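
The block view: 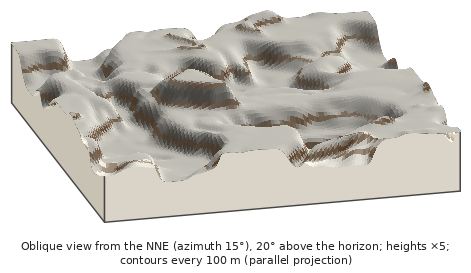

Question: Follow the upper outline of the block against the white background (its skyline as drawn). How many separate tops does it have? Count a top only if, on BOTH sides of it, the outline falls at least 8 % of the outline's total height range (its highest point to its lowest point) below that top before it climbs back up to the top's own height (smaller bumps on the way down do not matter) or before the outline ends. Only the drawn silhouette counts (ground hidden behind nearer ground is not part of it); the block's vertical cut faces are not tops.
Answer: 2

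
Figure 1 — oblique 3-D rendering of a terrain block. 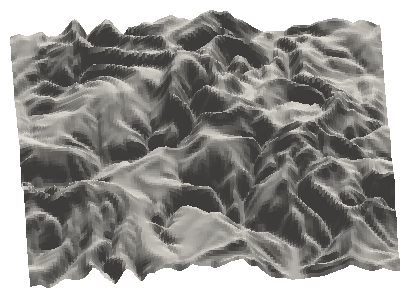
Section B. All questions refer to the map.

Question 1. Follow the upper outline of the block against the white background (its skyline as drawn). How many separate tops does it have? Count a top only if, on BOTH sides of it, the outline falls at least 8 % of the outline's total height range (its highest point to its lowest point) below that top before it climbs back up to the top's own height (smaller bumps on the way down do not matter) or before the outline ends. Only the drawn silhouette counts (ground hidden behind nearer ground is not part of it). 1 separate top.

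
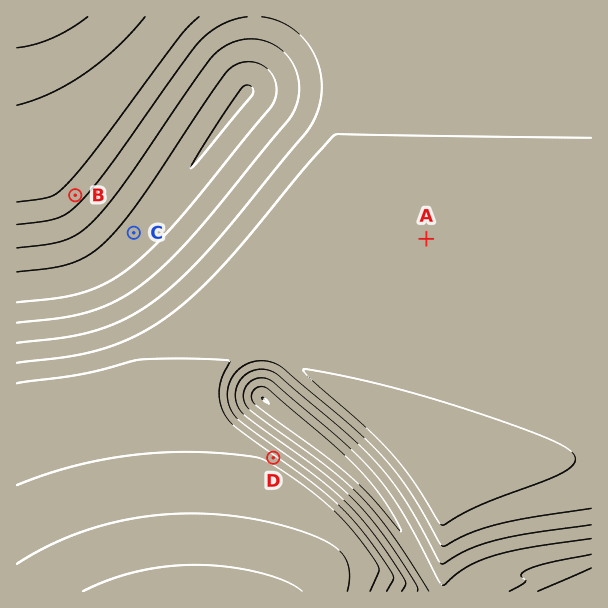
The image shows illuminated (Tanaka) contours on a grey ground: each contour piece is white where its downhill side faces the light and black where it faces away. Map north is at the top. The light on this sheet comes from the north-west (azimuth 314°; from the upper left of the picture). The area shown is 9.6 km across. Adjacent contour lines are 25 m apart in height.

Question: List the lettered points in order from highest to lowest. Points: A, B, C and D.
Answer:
D A B C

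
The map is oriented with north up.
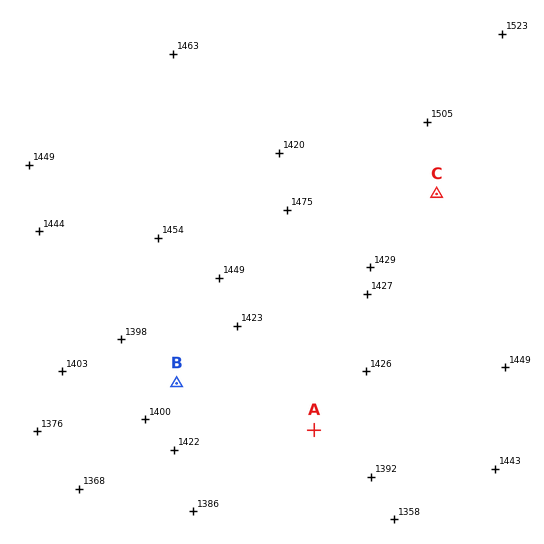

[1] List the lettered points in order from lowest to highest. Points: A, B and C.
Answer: B A C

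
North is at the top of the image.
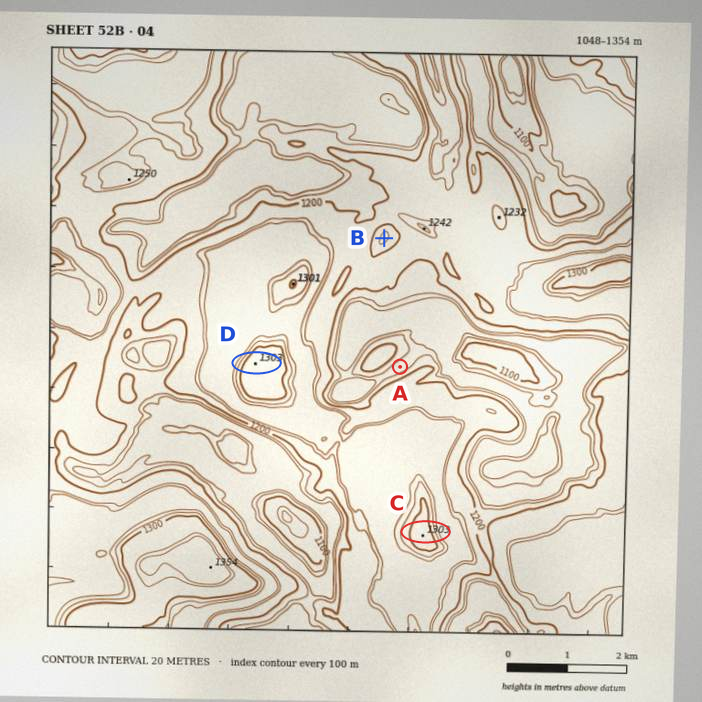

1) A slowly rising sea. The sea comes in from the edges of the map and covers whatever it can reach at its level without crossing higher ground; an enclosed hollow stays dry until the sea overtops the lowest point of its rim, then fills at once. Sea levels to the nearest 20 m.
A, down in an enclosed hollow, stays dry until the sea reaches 1180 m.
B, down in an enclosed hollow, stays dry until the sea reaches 1200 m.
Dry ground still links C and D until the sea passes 1240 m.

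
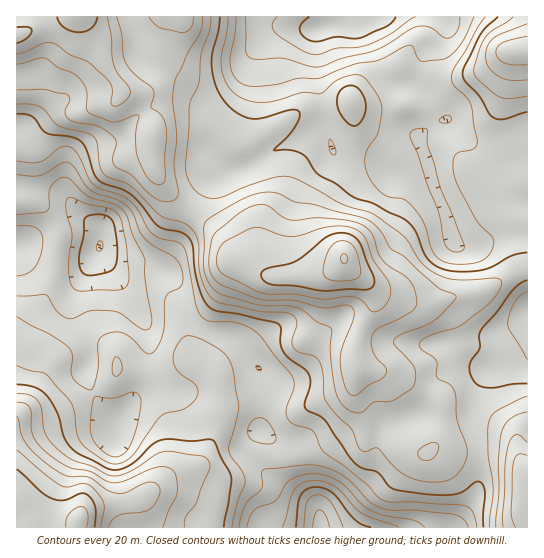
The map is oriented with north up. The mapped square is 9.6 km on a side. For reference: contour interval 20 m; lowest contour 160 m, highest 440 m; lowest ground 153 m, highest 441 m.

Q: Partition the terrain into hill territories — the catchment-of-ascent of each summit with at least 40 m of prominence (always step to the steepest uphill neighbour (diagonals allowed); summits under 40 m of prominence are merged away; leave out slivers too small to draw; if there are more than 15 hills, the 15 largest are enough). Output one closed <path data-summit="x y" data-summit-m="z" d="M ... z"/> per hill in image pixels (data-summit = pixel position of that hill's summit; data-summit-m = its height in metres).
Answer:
<path data-summit="345 258" data-summit-m="441" d="M439 16l-90 0-3 5-27 7-3 5 0 32 11 68-9 0-35 12-36 22-24 5-10 7-25 32-5 10-11 32-13 14 12 11 6 17 12 22 14 11 22 5 10 6 28 34 1 32-4 17 0 13-5 16 1 10 14 16 37 22 9 7 4 9 1 13 133 0 21-29 4-16 0-34-8-32 4-22 14-27 20-5 19-10 0-150-18-4-17 1-18 11-26 12-14-34-6-23-10-27 0-2 6-6 18-12-6-4-10-21-11-11 7-26 21-22 1-12z"/><path data-summit="78 17" data-summit-m="416" d="M347 16l-330 0-1 171 49 9 14 17 20 16 1 22 13 13 5 3 43 0 14-20 9-29 17-27 12-12 10-7 24-5 36-22 35-12 9 0-10-51-1-49 3-5 27-7z"/><path data-summit="78 521" data-summit-m="430" d="M22 245l-6 2 1 281 303-1 0-12-4-9-9-7-37-22-14-16-1-10 5-16 0-13 4-17-1-32-28-34-10-6-22-5-14-11-22-44-17-8-32 2-15-10 25 36 17 30 4 15 0 15 6 18-2 11-20 17-19 25-18-25-7-13-4-13 2-18-15-41 0-13 3-8 20-38-24 2-25-2z"/><path data-summit="521 51" data-summit-m="372" d="M527 16l-86 0 4 7-1 12-19 18-4 6-5 24 11 11 10 21 6 4-18 12-6 6 0 2 10 27 6 23 14 34 26-12 18-11 17-1 18 3z"/><path data-summit="527 475" data-summit-m="395" d="M527 353l-18 10-20 5-14 27-4 22 8 32 0 34-4 16-20 29 73-1z"/>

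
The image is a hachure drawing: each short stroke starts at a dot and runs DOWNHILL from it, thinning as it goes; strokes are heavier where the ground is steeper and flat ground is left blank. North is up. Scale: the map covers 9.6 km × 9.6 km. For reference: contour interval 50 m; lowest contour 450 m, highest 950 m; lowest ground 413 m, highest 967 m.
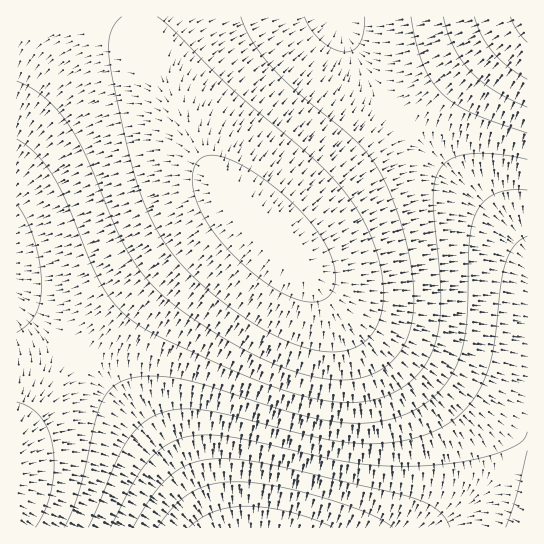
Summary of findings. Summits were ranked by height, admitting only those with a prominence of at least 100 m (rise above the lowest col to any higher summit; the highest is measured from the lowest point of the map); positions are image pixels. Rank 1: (270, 237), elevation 916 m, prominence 142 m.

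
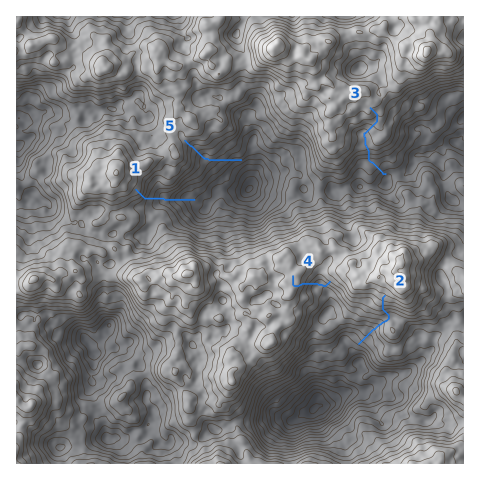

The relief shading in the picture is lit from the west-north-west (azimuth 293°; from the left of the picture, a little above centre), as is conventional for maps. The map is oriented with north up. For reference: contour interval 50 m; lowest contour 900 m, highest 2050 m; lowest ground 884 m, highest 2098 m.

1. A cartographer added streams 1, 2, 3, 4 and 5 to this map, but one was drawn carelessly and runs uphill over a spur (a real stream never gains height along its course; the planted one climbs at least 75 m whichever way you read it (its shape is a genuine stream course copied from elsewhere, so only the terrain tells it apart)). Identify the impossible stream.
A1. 4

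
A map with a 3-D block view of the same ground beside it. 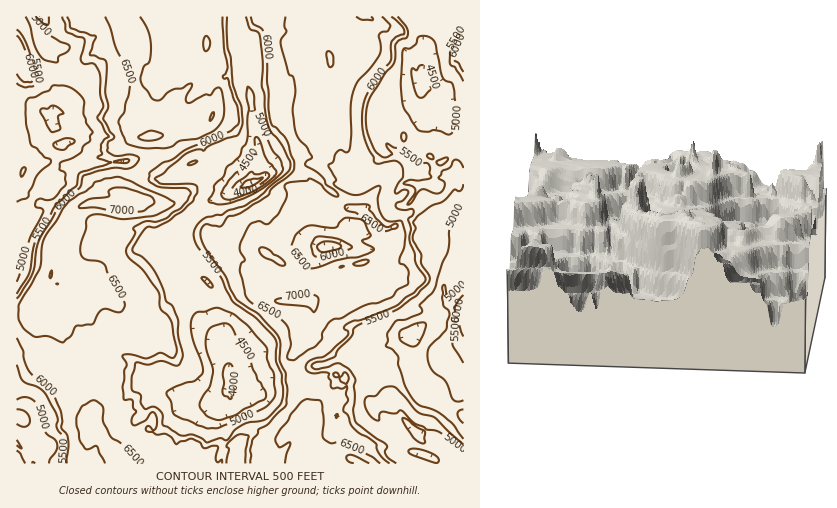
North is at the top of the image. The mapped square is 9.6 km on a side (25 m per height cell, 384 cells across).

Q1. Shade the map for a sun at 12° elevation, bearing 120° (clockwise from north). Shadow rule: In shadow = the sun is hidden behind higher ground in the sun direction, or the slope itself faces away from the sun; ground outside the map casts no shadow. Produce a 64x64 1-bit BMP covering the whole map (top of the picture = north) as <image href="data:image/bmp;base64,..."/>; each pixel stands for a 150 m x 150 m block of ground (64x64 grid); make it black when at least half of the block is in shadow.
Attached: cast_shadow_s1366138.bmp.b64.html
<image width="64" height="64" href="data:image/bmp;base64,Qk0+AgAAAAAAAD4AAAAoAAAAQAAAAEAAAAABAAEAAAAAAAACAAATCwAAEwsAAAIAAAAAAAAA////AAAAAAAPCAAAzgEAOD8wAAXfBwCwf9AAE98OgDD/gAG//Q4AeP+AC//8AAT0/4BH//4ADAz/wGH//gAQGP/AMf//AB4A/+Bh//+ABKD/wIH//+ABAv+AAf//gAIM4wAA//+GABzAAAA//gAAOMAAAD/8PgBwnAAAP/w8AHCcAAA//gAY4ZwAAD//AAnzHAAAP/8AA/9AAAAf/4AD/4AAAB//wAP/gAAAH/xAAP+AAAAf+EAAf4AAAB+AAAB/gAAAB8+AAD/gAAAPn8CAP+AAAB+fAAAf+AAAP4AAAA/4AAB/gAAAAPgAAP+AfwAA+DAD/4D/+AD4AAP/oP/wAPgAA+/w/8AA/AAD74D//AD8AAP/wGPOAP4AA//4AMYA/gAB//wADAD+gAD//AABgP/4AH/+AADA//5of/4EwNj//++//gHz3P//Hz//0fge//4AH//g4Bz//4AP/8AAXv//wM//4B5+//gAD//AHCD/+AAH/8AIAP//QAB/gAAC///4AH8AAn5v/+Ag/wAAfg//ADD/AAB/H/8AcP8AAD8f/4jg/wAAPx//nPH/AAB+D/+fef+AAH4P/5/5/4AAfh//H/H/gAD5B/8AMf8IAHsP/wBx/hgAfp/eAGH+OAD+H/4AY/44AH4f/ADj/gAAfz/8AeP/AAB/P3wD4/8AAH4/eAAD/gAAeA=="/>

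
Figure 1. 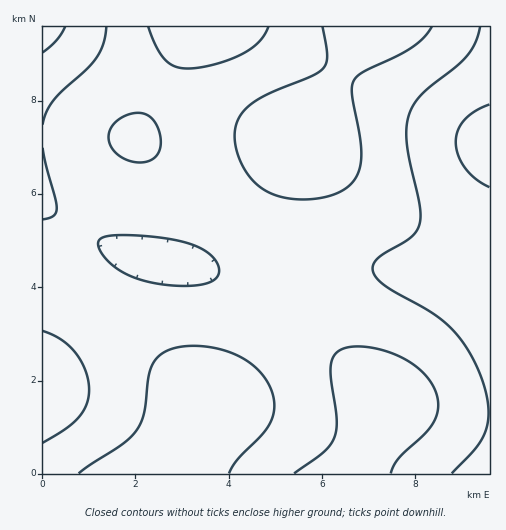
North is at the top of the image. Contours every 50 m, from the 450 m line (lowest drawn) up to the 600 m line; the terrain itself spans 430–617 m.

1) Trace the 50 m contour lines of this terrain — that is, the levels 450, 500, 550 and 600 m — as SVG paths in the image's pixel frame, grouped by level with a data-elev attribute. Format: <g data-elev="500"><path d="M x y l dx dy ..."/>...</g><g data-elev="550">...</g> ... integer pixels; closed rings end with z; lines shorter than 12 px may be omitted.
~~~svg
<g data-elev="450"><path d="M65 27l-8 13-14 12"/></g><g data-elev="500"><path d="M294 473l28-19 11-14 3-9 1-10-6-44 1-16 3-7 5-4 7-3 11-1 26 5 25 11 18 15 6 9 4 9 1 14-5 14-9 11-25 24-8 15"/><path d="M43 331l18 9 14 13 11 18 3 18-3 16-7 12-14 12-22 14"/><path d="M174 286l-29-5-24-10-11-8-8-9-4-8 1-6 8-4 16-1 28 2 25 3 15 4 12 5 9 7 5 7 2 6 0 5-3 4-4 3-15 4z"/><path d="M43 148l14 59-1 5-2 4-11 3"/><path d="M106 27l-2 16-7 14-10 12-33 31-8 12-3 13"/><path d="M432 27l-8 10-11 9-15 9-35 17-6 5-4 4-1 14 8 41 1 19-2 16-7 12-12 9-16 5-21 2-20-2-12-3-9-6-8-7-7-8-6-11-5-13-1-12 1-10 6-14 13-12 17-9 41-16 10-7 3-6 1-7-5-29"/></g><g data-elev="550"><path d="M229 473l9-14 23-23 8-12 5-15-1-15-5-10-6-10-18-15-24-10-27-3-22 3-8 4-6 5-7 14-6 40-7 17-14 15-44 29"/><path d="M134 162l10 0 8-2 6-6 2-7 0-11-4-11-6-8-8-4-11 1-10 4-8 7-4 9 1 9 4 8 9 7z"/><path d="M148 27l8 19 9 14 11 7 12 2 27-5 27-10 17-12 9-15"/><path d="M480 27l-5 16-8 13-11 10-32 26-8 9-5 10-4 14 0 16 2 19 11 45 0 19-3 6-5 6-32 20-6 6-1 6 2 8 8 8 48 28 20 16 16 21 14 26 7 30 0 12-1 11-4 9-6 10-25 26"/></g><g data-elev="600"><path d="M489 104l-14 7-11 9-6 10-2 12 2 13 7 13 10 11 14 8"/></g>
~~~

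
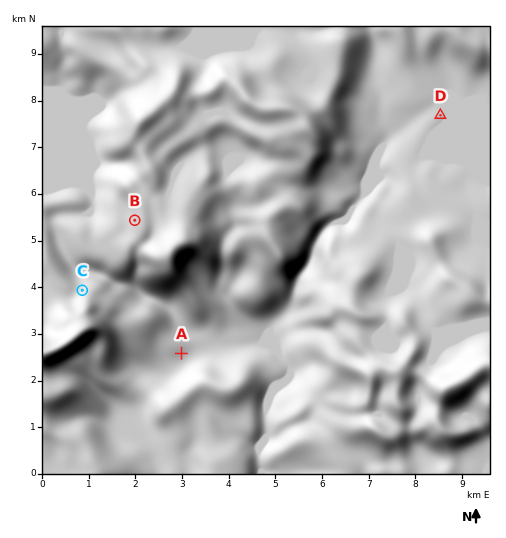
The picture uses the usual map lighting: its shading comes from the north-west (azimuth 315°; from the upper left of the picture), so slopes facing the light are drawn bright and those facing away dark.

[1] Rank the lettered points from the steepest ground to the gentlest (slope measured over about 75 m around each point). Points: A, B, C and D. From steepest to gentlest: B C A D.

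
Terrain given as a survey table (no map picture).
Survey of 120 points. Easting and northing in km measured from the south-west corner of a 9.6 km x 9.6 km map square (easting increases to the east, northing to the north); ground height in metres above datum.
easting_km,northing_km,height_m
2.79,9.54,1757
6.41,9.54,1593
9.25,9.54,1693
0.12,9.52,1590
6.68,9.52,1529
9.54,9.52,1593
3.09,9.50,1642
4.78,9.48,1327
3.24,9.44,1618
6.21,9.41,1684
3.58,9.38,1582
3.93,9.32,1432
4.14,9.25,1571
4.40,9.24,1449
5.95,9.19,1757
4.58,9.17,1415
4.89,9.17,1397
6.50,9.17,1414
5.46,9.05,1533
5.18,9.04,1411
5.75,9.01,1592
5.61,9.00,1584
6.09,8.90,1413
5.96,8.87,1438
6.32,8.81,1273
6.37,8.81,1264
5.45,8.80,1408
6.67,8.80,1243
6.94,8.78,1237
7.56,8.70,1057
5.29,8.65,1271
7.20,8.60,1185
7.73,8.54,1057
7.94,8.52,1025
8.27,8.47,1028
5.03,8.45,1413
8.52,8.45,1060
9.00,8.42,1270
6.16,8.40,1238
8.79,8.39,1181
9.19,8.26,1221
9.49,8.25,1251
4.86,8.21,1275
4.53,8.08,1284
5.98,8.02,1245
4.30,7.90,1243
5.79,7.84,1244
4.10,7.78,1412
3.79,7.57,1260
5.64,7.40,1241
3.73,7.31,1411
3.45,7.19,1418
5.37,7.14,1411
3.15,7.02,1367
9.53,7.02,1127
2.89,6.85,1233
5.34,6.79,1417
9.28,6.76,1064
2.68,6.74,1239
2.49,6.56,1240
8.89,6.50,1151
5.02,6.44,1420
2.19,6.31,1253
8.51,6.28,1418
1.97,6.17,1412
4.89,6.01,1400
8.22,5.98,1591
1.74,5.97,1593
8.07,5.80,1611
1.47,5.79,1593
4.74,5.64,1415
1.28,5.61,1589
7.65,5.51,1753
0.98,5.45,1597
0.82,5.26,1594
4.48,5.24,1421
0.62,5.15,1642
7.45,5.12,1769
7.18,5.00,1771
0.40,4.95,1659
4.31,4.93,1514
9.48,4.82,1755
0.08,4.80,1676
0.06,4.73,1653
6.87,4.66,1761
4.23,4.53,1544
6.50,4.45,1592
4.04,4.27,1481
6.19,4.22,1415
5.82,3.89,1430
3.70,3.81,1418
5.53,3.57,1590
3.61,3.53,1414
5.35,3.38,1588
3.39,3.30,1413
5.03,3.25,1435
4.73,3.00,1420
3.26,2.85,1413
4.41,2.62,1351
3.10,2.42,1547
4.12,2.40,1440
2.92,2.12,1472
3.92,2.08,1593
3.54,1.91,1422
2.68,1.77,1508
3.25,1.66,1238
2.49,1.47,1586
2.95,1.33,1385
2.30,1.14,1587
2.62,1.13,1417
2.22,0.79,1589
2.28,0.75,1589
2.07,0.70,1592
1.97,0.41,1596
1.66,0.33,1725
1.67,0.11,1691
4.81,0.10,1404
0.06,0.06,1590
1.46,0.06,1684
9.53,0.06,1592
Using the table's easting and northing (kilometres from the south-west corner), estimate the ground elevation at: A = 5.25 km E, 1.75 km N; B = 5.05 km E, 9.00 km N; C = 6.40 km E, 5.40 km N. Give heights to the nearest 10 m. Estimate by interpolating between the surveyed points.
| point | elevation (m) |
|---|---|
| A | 1410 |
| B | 1390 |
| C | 1590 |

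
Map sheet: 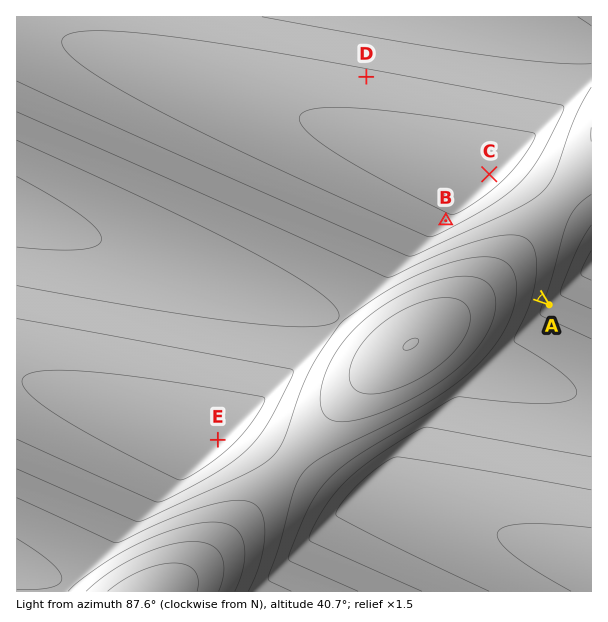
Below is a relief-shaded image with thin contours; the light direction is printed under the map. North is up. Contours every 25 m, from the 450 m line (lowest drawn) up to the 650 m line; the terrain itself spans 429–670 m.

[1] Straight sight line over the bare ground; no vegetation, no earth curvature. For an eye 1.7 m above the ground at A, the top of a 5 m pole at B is in view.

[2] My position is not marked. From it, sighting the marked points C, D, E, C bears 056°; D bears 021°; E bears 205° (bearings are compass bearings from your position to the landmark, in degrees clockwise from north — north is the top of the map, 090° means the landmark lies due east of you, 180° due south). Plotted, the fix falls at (273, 320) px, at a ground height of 550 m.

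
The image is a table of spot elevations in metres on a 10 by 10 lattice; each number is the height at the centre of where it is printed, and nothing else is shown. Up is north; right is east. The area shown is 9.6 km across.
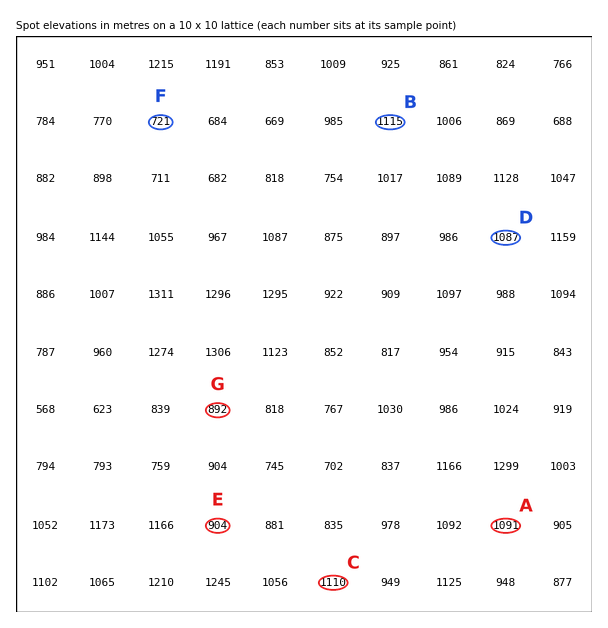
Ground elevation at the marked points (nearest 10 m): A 1090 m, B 1120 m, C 1110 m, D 1090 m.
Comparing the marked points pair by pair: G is lower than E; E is higher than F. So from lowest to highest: F G E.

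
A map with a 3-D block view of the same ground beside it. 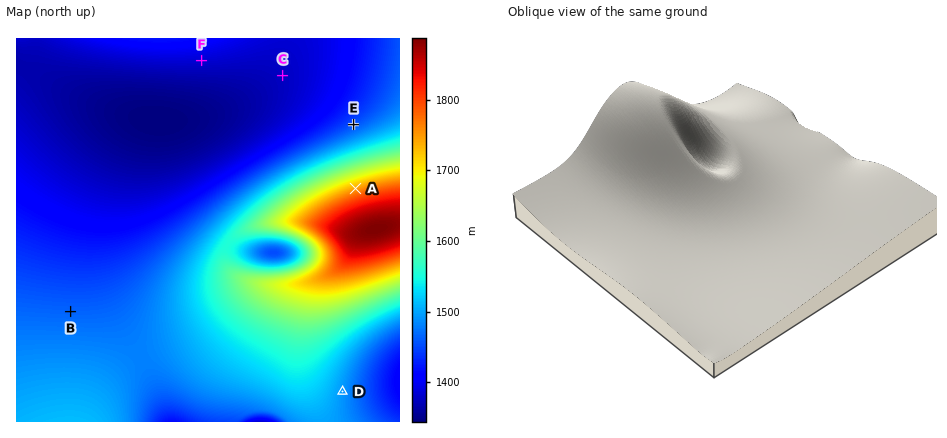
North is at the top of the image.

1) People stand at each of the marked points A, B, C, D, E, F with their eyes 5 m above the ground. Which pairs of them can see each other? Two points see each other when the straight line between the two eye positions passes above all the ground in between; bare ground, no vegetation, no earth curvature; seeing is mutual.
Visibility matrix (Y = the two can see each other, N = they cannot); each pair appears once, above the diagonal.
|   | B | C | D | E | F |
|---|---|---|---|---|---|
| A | N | Y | N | Y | Y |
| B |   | Y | N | N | Y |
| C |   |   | N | Y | Y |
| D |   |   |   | N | N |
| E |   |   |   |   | Y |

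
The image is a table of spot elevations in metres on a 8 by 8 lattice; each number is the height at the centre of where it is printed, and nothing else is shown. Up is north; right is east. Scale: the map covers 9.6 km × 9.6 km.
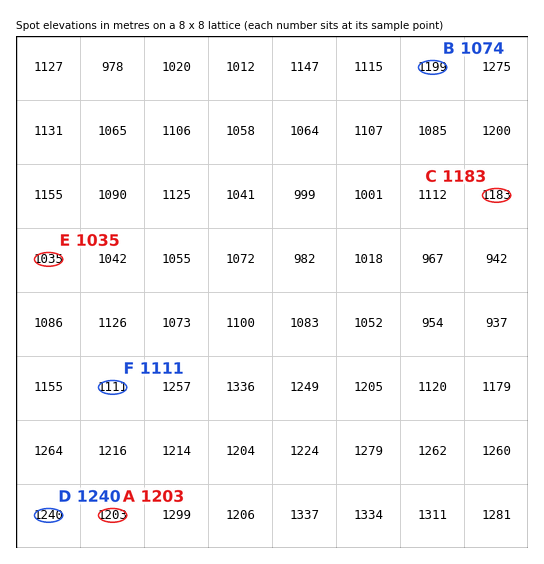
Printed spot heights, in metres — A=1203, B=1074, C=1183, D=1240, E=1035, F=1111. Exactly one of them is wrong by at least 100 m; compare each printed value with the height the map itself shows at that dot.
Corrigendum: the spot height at B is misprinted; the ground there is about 1199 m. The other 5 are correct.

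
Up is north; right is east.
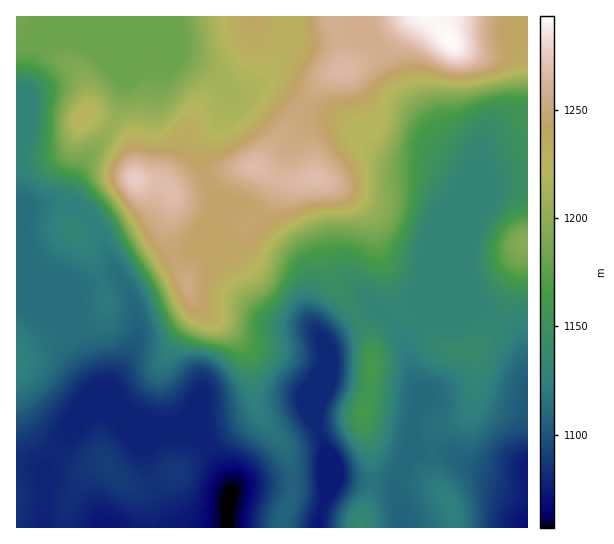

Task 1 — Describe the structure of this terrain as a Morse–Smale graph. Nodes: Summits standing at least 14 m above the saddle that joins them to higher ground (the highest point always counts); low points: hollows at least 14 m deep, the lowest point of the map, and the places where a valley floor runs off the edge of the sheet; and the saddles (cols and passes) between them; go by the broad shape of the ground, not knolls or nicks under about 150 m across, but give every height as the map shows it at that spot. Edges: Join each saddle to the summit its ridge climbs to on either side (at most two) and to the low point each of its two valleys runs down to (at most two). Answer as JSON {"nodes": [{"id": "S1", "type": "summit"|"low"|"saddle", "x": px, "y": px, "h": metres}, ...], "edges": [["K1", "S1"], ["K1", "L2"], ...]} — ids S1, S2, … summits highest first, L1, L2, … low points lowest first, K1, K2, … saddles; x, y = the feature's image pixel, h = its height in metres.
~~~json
{"nodes": [
{"id": "S1", "type": "summit", "x": 449, "y": 39, "h": 1293},
{"id": "S2", "type": "summit", "x": 135, "y": 179, "h": 1276},
{"id": "S3", "type": "summit", "x": 315, "y": 178, "h": 1269},
{"id": "S4", "type": "summit", "x": 85, "y": 117, "h": 1228},
{"id": "S5", "type": "summit", "x": 525, "y": 242, "h": 1196},
{"id": "S6", "type": "summit", "x": 363, "y": 411, "h": 1164},
{"id": "S7", "type": "summit", "x": 361, "y": 525, "h": 1137},
{"id": "L1", "type": "low", "x": 229, "y": 506, "h": 1057},
{"id": "L2", "type": "low", "x": 526, "y": 526, "h": 1069},
{"id": "L3", "type": "low", "x": 318, "y": 526, "h": 1072},
{"id": "K1", "type": "saddle", "x": 303, "y": 105, "h": 1251},
{"id": "K2", "type": "saddle", "x": 206, "y": 178, "h": 1246},
{"id": "K3", "type": "saddle", "x": 111, "y": 125, "h": 1206},
{"id": "K4", "type": "saddle", "x": 41, "y": 46, "h": 1181},
{"id": "K5", "type": "saddle", "x": 525, "y": 185, "h": 1145},
{"id": "K6", "type": "saddle", "x": 358, "y": 317, "h": 1137},
{"id": "K7", "type": "saddle", "x": 371, "y": 483, "h": 1117},
{"id": "K8", "type": "saddle", "x": 293, "y": 481, "h": 1107},
{"id": "K9", "type": "saddle", "x": 319, "y": 431, "h": 1080}],
"edges": [["K1", "S1"], ["K1", "S3"], ["K1", "L1"], ["K2", "S2"], ["K2", "S3"], ["K2", "L1"], ["K2", "L3"], ["K3", "S2"], ["K3", "S4"], ["K3", "L1"], ["K4", "S1"], ["K4", "S4"], ["K4", "L1"], ["K5", "S1"], ["K5", "S5"], ["K5", "L1"], ["K6", "S3"], ["K6", "S6"], ["K6", "L2"], ["K6", "L3"], ["K7", "S6"], ["K7", "S7"], ["K7", "L2"], ["K7", "L3"], ["K8", "S2"], ["K8", "L1"], ["K8", "L3"], ["K9", "S2"], ["K9", "S6"], ["K9", "L3"]]}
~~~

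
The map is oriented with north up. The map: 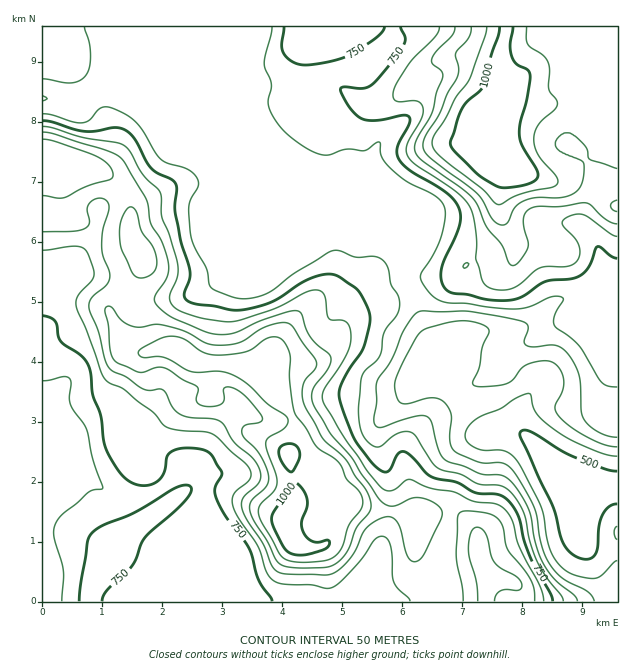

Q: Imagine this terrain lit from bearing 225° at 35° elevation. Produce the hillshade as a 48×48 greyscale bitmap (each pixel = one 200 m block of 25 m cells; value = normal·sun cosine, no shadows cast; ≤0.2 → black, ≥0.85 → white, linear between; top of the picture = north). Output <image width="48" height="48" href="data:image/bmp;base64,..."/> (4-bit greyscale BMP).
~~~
<image width="48" height="48" href="data:image/bmp;base64,Qk32BAAAAAAAAHYAAAAoAAAAMAAAADAAAAABAAQAAAAAAIAEAAATCwAAEwsAABAAAAAAAAAAAAAAABEREQAiIiIAMzMzAERERABVVVUAZmZmAHd3dwCIiIgAmZmZAKqqqgC7u7sAzMzMAN3d3QDu7u4A////AJmqmZmZmZmZmau7uqmZmqmau6mZYhEkeJmqmZmZmZmZmbzLu6mZmqmau6mXMAE1eZmqmYiZmZmZmt7d3KiJmqmau6h0AAJGiZmqmYiJmZmZm+/ty5eIm7mJu5dTABRomZqqmIiJmZmZrf/amXZoq7mJu4ZSADZ5qpqpmIiJmZmZz/6neHVorLmJqoZSAUeJq5mYiIiJmZmb7+uHiId5q6iJqWVBAVeJqpmIh3iIiZms7bmIiJh3iZd4hkQxAleJmJmIiJmZiImruYmYeJdDV3ZWVDMgAmiJmJmZmrupiImZiJqoeIURR3VEMzMhFHiZmZmZq7qYiImZq8yoiHMBaHVDMzQyNomZqpmZu7mIiZmrzu2oh0ADeXRDM0VDV5qrvJmau6iJmaq97tuHYxAUiGRERFZVeavM3Zmau5maqrvN3Kh2QhE1d2VVVnd3iszd3Zmau5mqu7zMqYmGMiNGdmZmZ4mZrN3dy5mrupmrvLu6mbuVI0VWd2ZmeJmavMu7qZmruprLu7upnNt0NFZmZ3dniZmaqqqqqZmqu7zKq7qZzcllVndmZ4iImaqpmZq7qpmrzN26vMqs3Kdmd3d3eImZmaqZmqu7upqs3dy73bqqqYd3dmeIh4mZmaqZmrzMupq83cqrynZmd3d2VWd4d4iZmaqZq7zLqpqs3KiJhTNFZ3dkNXd3d3iZmZmZqrzLmZqs24d3UiNVZ2ZUV4d2d4iZmaqqqru6maq8ynd2MjRVVVVVaIdneImru8zLuqqZiKq7uHd2RFVVVVVmd3dmd4q8zd3LqqmIiJmpmImHZmZlZmd3d3dneIrMzNy6mamYiJmZmaqYdmZniIiHZmd3eJq8u7u6maupmZmau7qYVVZ4mZiHd3d3eImrqZqpmruomqmrzLqWQ0Z5mZmIh3d3d4mamZqpmqqHm6qru6p0M0aJmZmZiHd3eImamau5iZhnq6qqqqlTNFeZmZmZmIiIiZmaqry4d3ZovKqpmqhURWiZmZmZmImZmZmaq92neIib3aqYmqdVVXiZmZmZmZmZmZmrze2Yirq83LqZqqdVVniZmZmZmZmZmZrN7/2qvMu7qaqaqpVFVniJmZmZmZmZmrzv/+y7u6mJmZmZmGQ0VmeJmZmZmZmZrN7//tuqh2Z4mpiHZUM0VniJmZmZqqmqvO//3KmYVFeJmXZTM0M1eImZmZmruqqprN3tuqmGRGiZmTIBNFRGiZmZmZq7qpqZqru6qqmGVomaqgATZlRYmZmZmau6mZmqqqqZqqmHeJmqqSNXh1V5mZmZmaupiZqqqruqqpiHeJmZiHiZh2iJmZmZmaqZmaqZq7u6qYiIeIiImauqiImZmZmZmamqqZmJmqqqmZmXd3iJmbupiJmZmZmZmaqqmZiJmZmqqqqHd3iZmaqYeJmZmZmZmaqqmZmZmZmruqqHZniZmZmHeJmZmZmZmau6mZmZmZmaqqqGZniZmZiHeJmZmZmZmau6iImZmZmZmaqGZ4mZmZiHeJmZmZmZmau5iJmZmZmImqqXaJmZmQ=="/>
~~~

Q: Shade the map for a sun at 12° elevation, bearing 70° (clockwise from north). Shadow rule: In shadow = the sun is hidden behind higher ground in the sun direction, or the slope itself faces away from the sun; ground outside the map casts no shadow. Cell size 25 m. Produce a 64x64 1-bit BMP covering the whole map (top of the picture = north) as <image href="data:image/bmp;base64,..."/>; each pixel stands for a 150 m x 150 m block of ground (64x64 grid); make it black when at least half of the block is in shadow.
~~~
<image width="64" height="64" href="data:image/bmp;base64,Qk0+AgAAAAAAAD4AAAAoAAAAQAAAAEAAAAABAAEAAAAAAAACAAATCwAAEwsAAAIAAAAAAAAA////AAAAAAAAAAAAAAMAAAAAAAAAAwAAAAAPwAACAAAAAB/gAAIAAAAAP/AABgAAAAA/8AEGAAAAAD/gA4YAAAAAP+ABAgAAAAA/wAAAAAAAAB+AAAAAAAAAHwAAAAAAAAAGAAAAAAAAAA/AAAAAAAAAH+AAAAAAAAAf4AAAAAAAAB/gAAAAAAAAP8AAAAAABgA/gAAAADwGABwAAAAAfAIAAAAAAADAAAAAAAAAAAAAAAGAAAAAAAAAA4AAAAAAAGAHAAAAAAA84AYAAAAAAD/HAAAAAAAAP4cAAAAAADAfAAAAAAAAMB8AAAAAAAAAHwAAAAAAAAAeAAAAAAAAAB4AAAAAAAAAHAAAAAAAAAAAAAAAAAAAAAAAAAAAAAAAAAAAAAAAAAAAAAAAAAAAAAYAAAAAAAAABgAAAAAAAAAAAAAAAAAAAAAAAAAAGMAAAAAAAAA/4A4AAAAAAH/ADgAAAAAB/8AOAAAAAAP/wAAAAAAAB//AAAAAAAAP/4AAAAAAAB//AAAAAAAAD/4AAAAAAAAP+AAAAAAAAAfwAAAAAAAAA/AAAAAAAAAD8AAAAAAAAAH4AAAAAAAAAHwAAAAAAAAAPAAAAAAAAAAIAAAAAAAAAAAAAAAAAAAAAAAAAAAAAAAAAAAAAAAAAAAAAAAAAAAAAAAAAAAAYAAAAAAAAABgAABAAA=="/>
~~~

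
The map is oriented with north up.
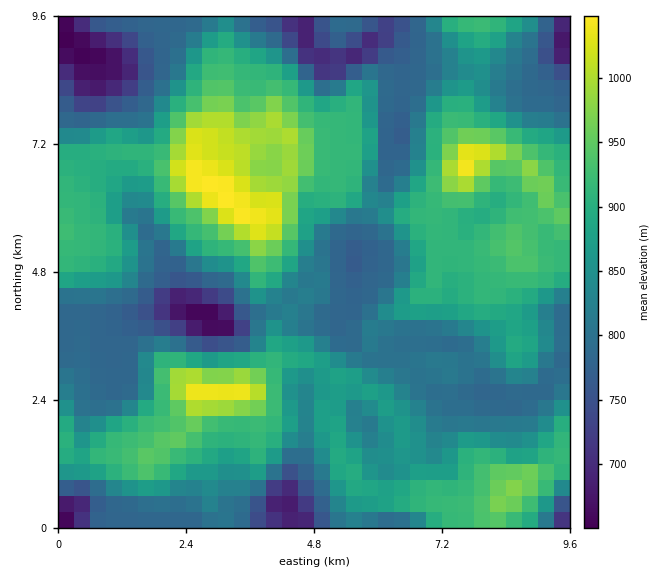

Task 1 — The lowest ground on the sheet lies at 650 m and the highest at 1050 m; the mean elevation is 855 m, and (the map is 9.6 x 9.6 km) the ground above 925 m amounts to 14.8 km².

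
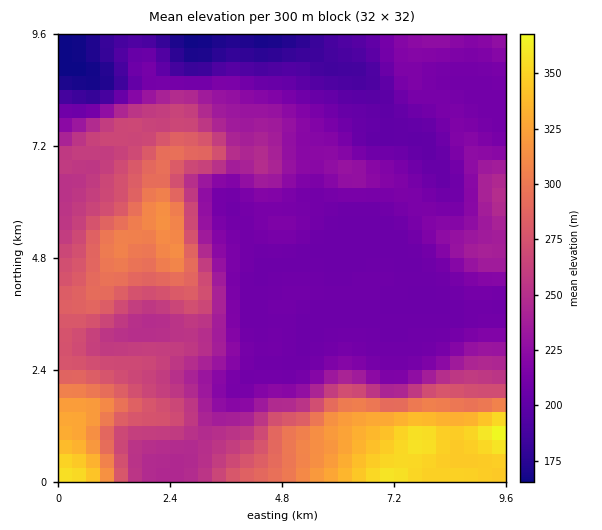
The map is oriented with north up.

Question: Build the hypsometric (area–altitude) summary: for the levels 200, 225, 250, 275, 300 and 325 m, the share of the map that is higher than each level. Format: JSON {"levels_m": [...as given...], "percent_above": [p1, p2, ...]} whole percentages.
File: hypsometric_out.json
{"levels_m": [200, 225, 250, 275, 300, 325], "percent_above": [92, 52, 38, 23, 12, 7]}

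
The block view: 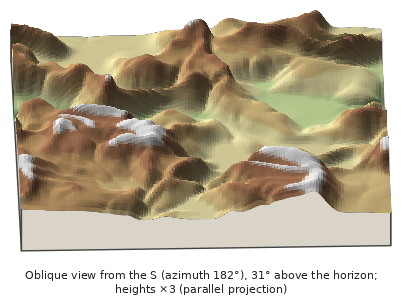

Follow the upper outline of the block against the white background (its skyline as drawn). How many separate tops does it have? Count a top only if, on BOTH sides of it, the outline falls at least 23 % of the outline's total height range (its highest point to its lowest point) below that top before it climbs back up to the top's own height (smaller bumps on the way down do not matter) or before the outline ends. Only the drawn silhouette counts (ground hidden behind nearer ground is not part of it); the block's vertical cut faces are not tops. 0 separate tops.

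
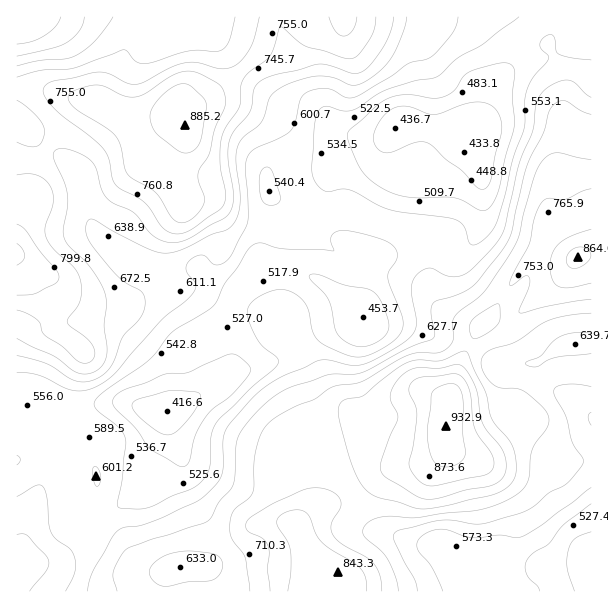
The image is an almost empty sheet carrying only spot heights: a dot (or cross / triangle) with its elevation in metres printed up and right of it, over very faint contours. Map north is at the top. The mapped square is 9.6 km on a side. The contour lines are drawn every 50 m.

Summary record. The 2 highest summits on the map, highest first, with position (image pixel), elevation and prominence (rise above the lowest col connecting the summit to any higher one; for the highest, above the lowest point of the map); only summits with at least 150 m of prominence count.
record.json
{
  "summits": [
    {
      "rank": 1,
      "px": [446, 426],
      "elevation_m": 933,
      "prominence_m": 523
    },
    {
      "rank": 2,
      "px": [185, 125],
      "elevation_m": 885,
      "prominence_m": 327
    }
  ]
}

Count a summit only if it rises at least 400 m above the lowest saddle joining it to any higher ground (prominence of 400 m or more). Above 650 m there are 1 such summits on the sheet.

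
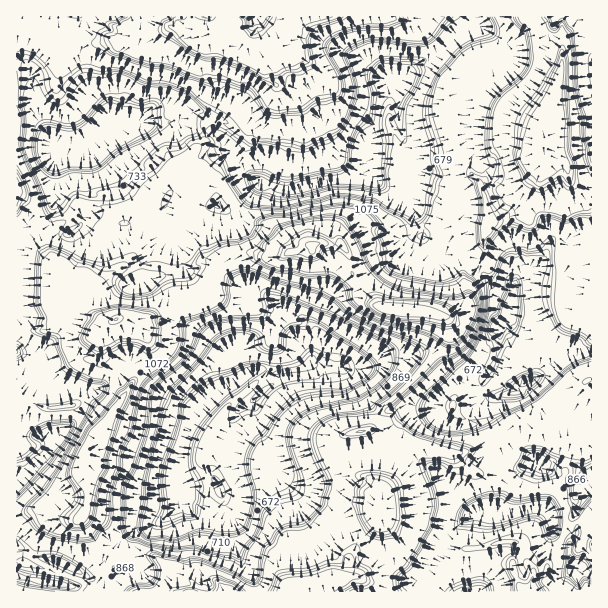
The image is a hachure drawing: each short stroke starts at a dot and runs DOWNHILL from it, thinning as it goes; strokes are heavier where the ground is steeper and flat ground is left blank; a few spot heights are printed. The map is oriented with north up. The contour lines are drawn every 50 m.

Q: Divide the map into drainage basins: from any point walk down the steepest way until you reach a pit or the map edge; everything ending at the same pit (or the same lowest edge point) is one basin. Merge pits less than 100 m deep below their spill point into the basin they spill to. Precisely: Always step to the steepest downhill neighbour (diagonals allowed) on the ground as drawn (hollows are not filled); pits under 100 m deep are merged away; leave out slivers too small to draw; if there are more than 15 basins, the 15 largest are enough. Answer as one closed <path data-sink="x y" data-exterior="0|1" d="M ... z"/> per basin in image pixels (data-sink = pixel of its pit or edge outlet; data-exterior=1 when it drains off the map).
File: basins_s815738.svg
<path data-sink="203 404" data-exterior="0" d="M339 242l-18 0-45 16-31-5-27 9-17-2-4 5-15 6-8 0-12-5-36-1-19 12-17 19 0 13 12 11 8 3-8 7-2 5-2 25 7 7 18 9 7 7 0 4-30 42-16 33 0 11 4 9 0 21-8 15 0 7 4 8 1 19 3 5 16 19 12 6 10 8 235 1 0-12-2-2-11-1 2-4-1-14 9-16 18-18 6-17 0-13-4-11 4-33-12-21 6-6 6-18 10-5 15-14 32-35 7-12 0-18-3-5-9-3-41-1-16-6-22-27-5-10 0-11-4-9z"/><path data-sink="51 152" data-exterior="0" d="M191 16l-175 1 0 177 15 12 6 24 17 30 1 28 3 11 4 3 12 4 21 12 2-1-9-12 2-9 17-19 19-12 36 1 12 5 8 0 15-6 4-5 17 2 27-9 31 5 12-6-19-8-11-12-14-10-4-12-22-30-6-2-5-4-10 19-3-11-13-14 0-6 23-19 1-20 5-3 15 2 10-9 7-14 8-24 9-12-6-3-5-12-17-18-6 0-6 4-18 2-7-7z"/><path data-sink="368 176" data-exterior="0" d="M531 16l-105 0-4 4-26-1-6-3-102 0-11 28-1 12-13 8-7 1-6 10-12 33-13 14-15-2-5 3-1 20-23 19 0 6 13 14 4 8 9-16 5 4 6 2 22 30 4 12 14 10 11 12 19 9 11-1 10-6 12-4 17 2 2-2 2-12 11-8 19 2 17 8 19 0 23-8 18-1 3-2-1-32 11-11 10-4-20-34-1-24-3-11 0-22 14-21 15-8 18-5 24-27 8-4 4 1z"/><path data-sink="513 300" data-exterior="0" d="M543 146l-3 36-12 27-6 5-9 3-25 5-6 21-5 5-13 6-1 25 5 14 0 10-18 13-6 1 2 4 0 18-4 8-35 39-15 14-10 5-4 15-8 11 10 16 3 9 3-4 12-1 6-7 9 0 37 10 8 0 45-12 9-11 1-4-25 7-12 14 8-13-2-6-3-7-14-2-7-5-6-7 2-6 8-5 15-3 17-9 10-12 10-5 7-18 16-2 9-6 21-22 18 0 7 3 0-134-8-1-12-6-4-5 0-7-3-6-7-6-9-2z"/><path data-sink="498 512" data-exterior="0" d="M449 452l-3 1-2 12-6 7-45 16-7 6-10 30-18 18-9 16 1 14-2 4 11 1 2 2 1 13 66 0 11-17 25-27 15 0 27-7 16 1 4 4 3 8-1 10 4 5 2 7 9-4 4-3 1-8 18-31 0-20-7-18-5-4-27 4-9-2-26-16-15 0-9-5-13-15z"/><path data-sink="60 432" data-exterior="0" d="M18 394l-2 1 0 118 7 1 13-6 6 0 14 9 22 3 6-5 4-12 0-21-4-9 0-11 24-45-22-15-15 4-27 2-15-6z"/><path data-sink="17 351" data-exterior="1" d="M17 194l-1 184 13 4 11-10 4-6 4-2 14 2 15-8 21 2 4-30 8-7-8-1-28-16-12-4-4-3-3-11-1-28-17-30-6-24z"/><path data-sink="528 380" data-exterior="0" d="M585 320l-18 0-21 22-9 6-16 2-7 18-10 5-10 12-17 9-21 6-4 5 4 8 9 7 14 2 5 12-1 5 5-5 31-10 18-15 17-6 9-7 16 2 5-1 5-5-3-11 6-3 0-54z"/><path data-sink="591 63" data-exterior="1" d="M591 16l-59 1 4 10 4 21 3 4 19 8-4 26-10 30-4 34 5 6 14 6 5 8 2 10 14 8 8 0z"/><path data-sink="537 462" data-exterior="0" d="M521 424l-3 0-15 18-47 13 12 14 9 5 15 0 26 16 37 0 10-16 7-31-2-3-6 0-18-10-21 2z"/><path data-sink="477 591" data-exterior="1" d="M510 541l-31 7-15 0-25 27-11 16 94 1 1-2-6-9-5-14 0-6 5-7 1-9z"/><path data-sink="65 564" data-exterior="0" d="M80 518l-20 2-12 4-23 39 59 19 12 10 32 0-12-10-12-6-19-24-1-19z"/><path data-sink="573 567" data-exterior="0" d="M591 520l-4 3-8-1-13 5-7 18-11 16-1 8-13 7-3 16 61-1z"/><path data-sink="17 576" data-exterior="1" d="M42 508l-26 7 0 76 79 1-11-10-59-19 23-39 12-4 13-1-17-2z"/><path data-sink="585 486" data-exterior="0" d="M591 440l-19 3-7 31-9 15 10 21-1 8 2 8 12-4 8 1 5-4z"/>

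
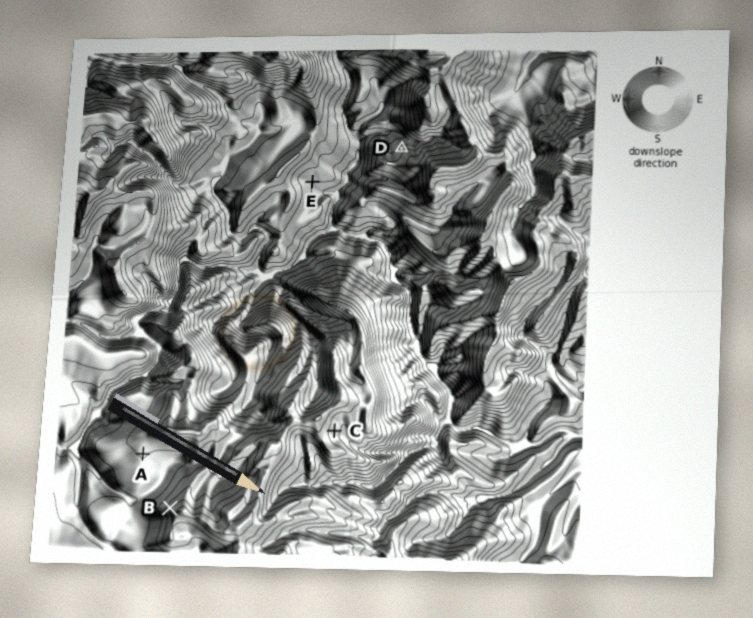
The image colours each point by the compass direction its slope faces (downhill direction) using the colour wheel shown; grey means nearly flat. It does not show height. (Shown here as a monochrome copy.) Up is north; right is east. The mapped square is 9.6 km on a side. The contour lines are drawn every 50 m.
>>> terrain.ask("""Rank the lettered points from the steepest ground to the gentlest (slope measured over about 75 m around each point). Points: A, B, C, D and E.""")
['B', 'D', 'C', 'E', 'A']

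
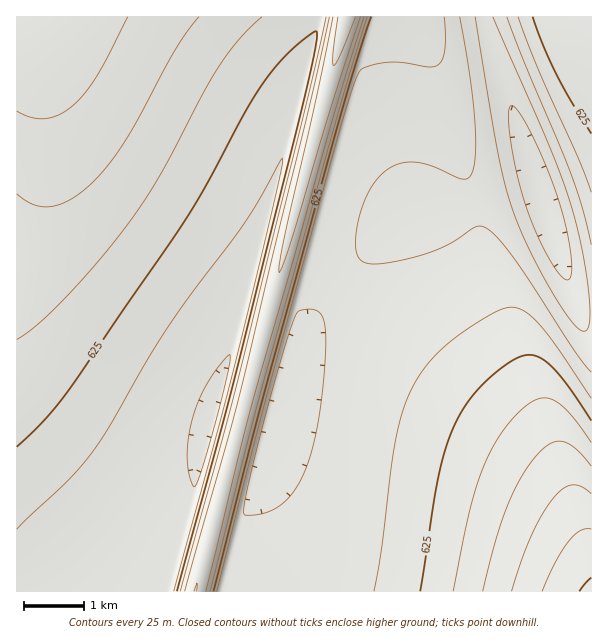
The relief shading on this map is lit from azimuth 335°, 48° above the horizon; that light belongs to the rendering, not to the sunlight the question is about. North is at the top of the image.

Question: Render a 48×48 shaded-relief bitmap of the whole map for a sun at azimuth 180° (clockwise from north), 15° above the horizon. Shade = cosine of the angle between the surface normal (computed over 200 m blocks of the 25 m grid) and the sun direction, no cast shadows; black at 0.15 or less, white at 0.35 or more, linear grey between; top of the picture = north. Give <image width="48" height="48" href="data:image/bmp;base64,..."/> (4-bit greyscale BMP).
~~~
<image width="48" height="48" href="data:image/bmp;base64,Qk32BAAAAAAAAHYAAAAoAAAAMAAAADAAAAABAAQAAAAAAIAEAAATCwAAEwsAABAAAAAAAAAAAAAAABEREQAiIiIAMzMzAERERABVVVUAZmZmAHd3dwCIiIgAmZmZAKqqqgC7u7sAzMzMAN3d3QDu7u4A////AJmZiIiIiIE66YiIiIiIiIiIiHd3d3d3dpmZmIiIiIIp6oiIiIiIiIiIiHd3d3d3dpmZmZiIiIQX3IiIiIiIiIiIiId3d3d3ZpmZmZmIiIYGvoiIiIiIiIiIiId3d3d3ZpmZmZmIiIcErpiIiIiIiIiIiId3d3d2ZpmZmZmYiIginriIiIiIiIiIiId3d3d2ZpmZmZmYiIhAfMiIiIiIiIiIiId3d3d2ZZmZmZmZiIhwW+iIiIiIiIiIiId3d3dmZZmZmZmZiIiBOumIiIiIiIiIiId3d3dmZaqZmZmZiIiDKNuIiIiIiIiIiHd3d3dmVaqZmZmZmIiFB82IiIiIiIiIiHd3d3ZmVKqZmZmZmIiHBb6IiIiIiIiIh3d3d3ZmVKqZmZmZmYiIE66oiIiIiIiIh3d3d2ZlVJmZmZmZmZiIMo3IiIiIiIiId3d3d2ZlQ5mZmZmZmZmIYHzoiIiIiIiId3d3dmZlQ5mZmZmZmZmYgVv5iIiIiIiHd3d3dmZVQ5mZmZmZmZmZgjrqiIiIiIh3d3d3ZmZUM5mZmZmZmZmZlCjciIiIiIh3d3d2ZmZUNJmZmZmZmZmZlxfOmIiIiId3d3d2ZmVUNJmZmZmZmZmZmBW/mIiIiId3d3d2ZmVDNZmZmZmZmZmZmTOuuIiIiId3d3d2ZmVDRZmZmZmZmZmZmVKN2IiIiId3d3d2ZmVDRpmZmZmZmZmZmXFs+YiIiId3d3d2ZlVEV5mZmZmZmZmZmZJb+oiIiId3d3d3ZlREWJmZmZmaqpmZmZM57IiIiIh3d3d3ZlREaJmZmZmqqqmZmZYo3ZiIiIh3d3d3ZlRFeZmZmZmqqqqZmZgWz5iIiIiHd3d3dlRGiZmZmZmqqqqZmZkkv6iIiIiId3d3dlRXmpmZmZmqqqqZmZlDnsiIiIiIh3d3dlVompmZmZmqqqqZmZlhfemIiIiIiIh3dlV5qpmZmZmaqqmZmZmBbPmIiIiIiIiHdlZ5qpmZmZmZmZmZmZmSSvqIiIiIiIiHdlaKupmZmZmZmZmZmZmUKeyYiIiIiIiHdmebupmZmZmZmZmZmZmXF96ZiIiIiJiHdnirupmZmZmZmZmZmZmYFb+ZmZmZmZmHdnm8upmZmZmZmZmZmZmZNK+5mZmZmZmHd4rMupmZmZmZmZmZmZmZUo7ZmZmZmZmHd5vMupmZmZmZmZmZmZmZcXz5mZmZmZmHeKvMupmZmZmZmZmZmZmZklv6mZmZmZmHeKzMupmZmZmZmZmZmZmZkzr8mZmZmZiHebzLqpmZmZmZmZmZmZmZlijumZmZmZh3iszLqpmZmZmZmZmZmZmZmBffqZmZmZh3iszLqpmZmZmZmZmZmZmZmSW/uZqqmZh3m8y6qZmZmZmZmZmZmaqqqkOv2qqqmYd4q8y6mZmZmZmZmZmZqqqqqnKe+qqqmYd4rMuqmZmZmZmZmZmaqqqqqpJ9+qqqmYd5vMupmYiIiZmZmZmaqqqqqqNc/KqqmHd5vLqZiIiIiJmZmZmqqqqqqqRL/KqqmHd5vLqZiA=="/>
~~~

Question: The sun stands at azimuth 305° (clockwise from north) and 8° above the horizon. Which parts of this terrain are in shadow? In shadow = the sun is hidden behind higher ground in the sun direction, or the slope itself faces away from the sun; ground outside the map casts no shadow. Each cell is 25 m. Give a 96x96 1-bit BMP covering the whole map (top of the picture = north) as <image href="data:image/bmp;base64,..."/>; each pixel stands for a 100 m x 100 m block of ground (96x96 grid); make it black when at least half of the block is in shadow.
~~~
<image width="96" height="96" href="data:image/bmp;base64,Qk2+BAAAAAAAAD4AAAAoAAAAYAAAAGAAAAABAAEAAAAAAIAEAAATCwAAEwsAAAIAAAAAAAAA////AAAAAAAAAAAB/AAAAAAAAAAAAAAB/gAAAAAAAAAAAAAB/gAAAAAAAAAAAAAA/gAAAAAAAAAAAAAA/wAAAAAAAAAAAAAA/wAAAAAAAAAAAAAA/wAAAAAAAAAAAAAAfwAAAAAAAAAAAAAAf4AAAAAAAAAAAAAAf4AAAAAAAAAAAAAAf4AAAAAAAAAAAAAAP4AAAAAAAAAAAAAAP8AAAAAAAAAAAAAAP8AAAAAAAAAAAAAAH8AAAAAAAAAAAAAAH8AAAAAAAAAAAAAAH+AAAAAAAAAAAAAAH+AAAAAAAAAAAAAAD+AAAAAAAAAAAAAAD+AAAAAAAAAAAAAAD/AAAAAAAAAAAAAAD/AAAAAAAAAAAAAAB/AAAAAAAAAAAAAAB/gAAAAAAAAAAAAAB/gAAAAAAAAAAAAAB/gAAAAAAAAAAAAAA/gAAAAAAAAAAAAAA/wAAAAAAAAAAAAAA/wAAAAAAAAAAAAAA/wAAAAAAAAAAAAAAfwAAAAAAAAAAAAAAf4AAAAAAAAAAAAAAf4AAAAAAAAAAAAAAP4AAAAAAAAAAAAAAP8AAAAAAAAAAAAAAP8AAAAAAAAAAAAAAP8AAAAAAAAAAAAAAH8AAAAAAAAAAAAAAH+AAAAAAAAAAAAAAH+AAAAAAAAAAAAAAH+AAAAAAAAAAAAAAD/AAAAAAAAAAAAAAD/AAAAAAAAAAAAAAD/AAAAAAAAAAAAAAD/AAAAAAAAAAAAAAB/gAAAAAAAAAAAAAB/gAAAAAAAAAAAAAB/gAAAAAAAAAAAAAB/wAAAAAAAAAAAAAA/wAAAAAAAAAAAAAA/wAAAAAAAAAAAAAA/4AAAAAAAAAAAAAAf4AAAAAAAAAAAAAAf4AAAAAAAAAAAAAAf4AAAAAAAAAAAAAAf8AAAAAAAAAAAAAAP8AAAAAAAAAAAAAAP8AAAAAAAAAAAAAAP+AAAAAAAAAAAAAAP+AAAAAAAAAAAAAAH+AAAAAAAAAAAAAAH/AAAAAAAAAAAAAAH/AAAAAAAAAAAAAAH/AAAAAAAAAAAAAAD/AAAAAAAAAAAAAAD/gAAAAAAAAAAAAAD/gAAAAAAAAAAAAAD/gAAAAAAAAAAAAAB/wAAAAAAAAAAAAAB/wAAAAAAAAAAAAAB/wAAAAAAAAAAAAAB/wAAAAAAAAAAAAAA/4AAAAAAAAAAAAAA/4AAAAAAAAAAAAAA/4AAAAAAAAAAAAAAf4AAAAAAAAAAAAAAf8AAAAAAAAAAAAAAf8AAAAAAAAAAAAAAf8AAAAAAAAAAAAAAP+AAAAAAAAAAAAAAP+AAAAAAAAAAAAAAP+AAAAAAAAAAAAAAP+AAAAAAAAAAAAAAH/AAAAAAAAAAAAAAH/AAAAAAAAAAAAAAH/AAAAAAAAAAAAAAH/gAAAAAAAAAAAAAD/gAAAAAAAAAAAAAD/gAAAAAAAAAAAAAD/gAAAAAAAAAAAAAD/wAAAAAAAAAAAAAB/gAAAAAAAAAAAAAB/AAAAAAAAAAAAAAB+AAAAAAAAAAAAAAA8AAAAAAAAAAAAAAA8AAAAAA="/>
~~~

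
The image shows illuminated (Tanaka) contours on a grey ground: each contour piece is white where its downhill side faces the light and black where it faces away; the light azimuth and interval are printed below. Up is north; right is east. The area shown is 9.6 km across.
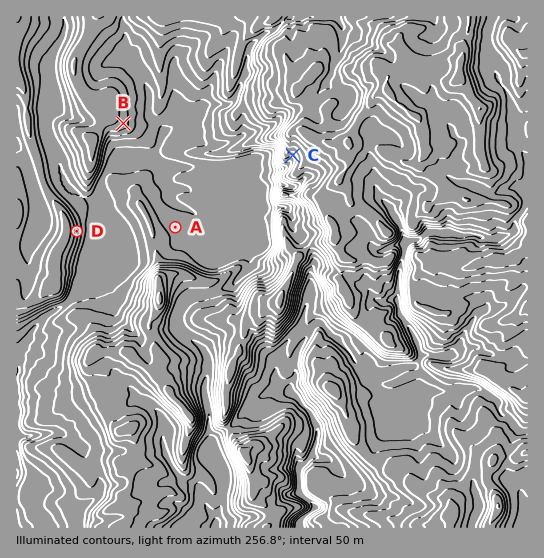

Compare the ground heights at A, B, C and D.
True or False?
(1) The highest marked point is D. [False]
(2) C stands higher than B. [True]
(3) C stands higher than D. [True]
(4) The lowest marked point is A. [True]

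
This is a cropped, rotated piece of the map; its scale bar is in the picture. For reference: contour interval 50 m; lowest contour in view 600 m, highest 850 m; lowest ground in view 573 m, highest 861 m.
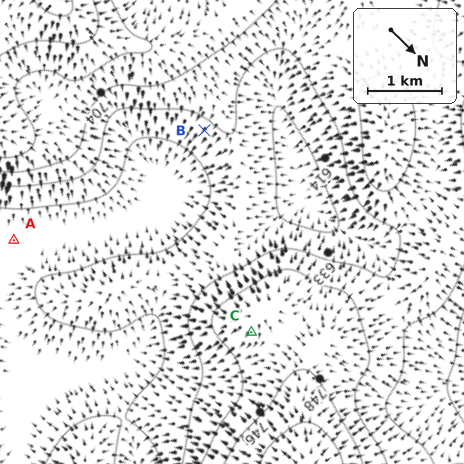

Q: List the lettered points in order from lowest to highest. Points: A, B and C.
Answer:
A B C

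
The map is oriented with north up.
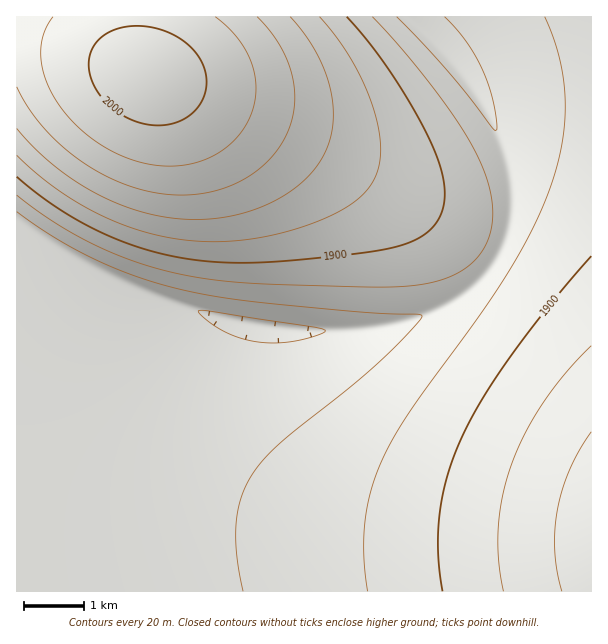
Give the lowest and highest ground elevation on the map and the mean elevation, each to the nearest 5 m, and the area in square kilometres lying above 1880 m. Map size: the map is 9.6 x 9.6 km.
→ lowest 1835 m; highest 2010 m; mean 1895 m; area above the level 49.7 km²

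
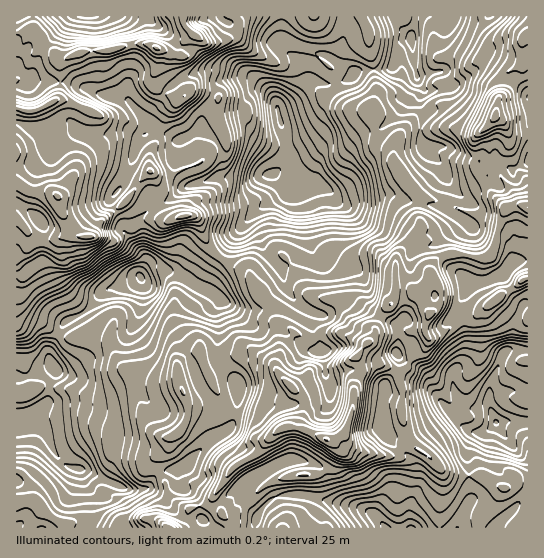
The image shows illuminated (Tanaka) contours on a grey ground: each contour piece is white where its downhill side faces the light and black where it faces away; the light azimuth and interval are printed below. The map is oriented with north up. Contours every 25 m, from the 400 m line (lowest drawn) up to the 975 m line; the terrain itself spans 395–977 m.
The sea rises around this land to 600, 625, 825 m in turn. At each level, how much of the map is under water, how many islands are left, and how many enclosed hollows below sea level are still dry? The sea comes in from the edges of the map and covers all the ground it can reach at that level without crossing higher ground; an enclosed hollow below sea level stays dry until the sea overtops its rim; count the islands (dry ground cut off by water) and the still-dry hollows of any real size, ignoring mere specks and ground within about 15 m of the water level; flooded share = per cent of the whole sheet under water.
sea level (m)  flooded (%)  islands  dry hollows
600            25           0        0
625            31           0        0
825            87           2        0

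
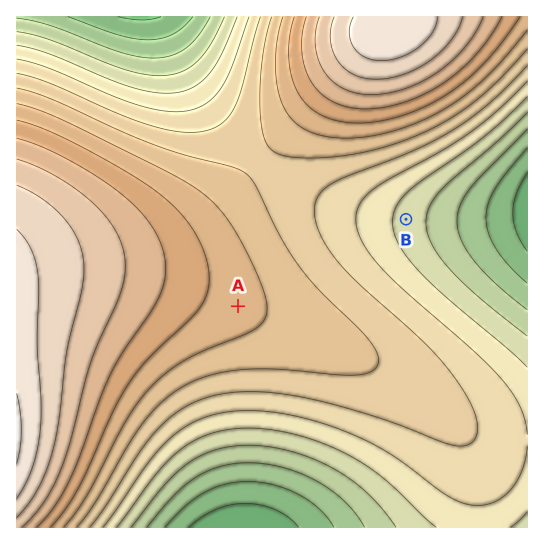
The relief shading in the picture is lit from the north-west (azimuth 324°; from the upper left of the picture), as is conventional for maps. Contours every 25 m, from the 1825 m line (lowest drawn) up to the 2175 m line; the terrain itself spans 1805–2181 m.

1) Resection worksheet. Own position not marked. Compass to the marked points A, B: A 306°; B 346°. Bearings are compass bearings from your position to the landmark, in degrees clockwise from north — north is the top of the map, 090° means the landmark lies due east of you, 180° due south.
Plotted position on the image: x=470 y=474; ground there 1965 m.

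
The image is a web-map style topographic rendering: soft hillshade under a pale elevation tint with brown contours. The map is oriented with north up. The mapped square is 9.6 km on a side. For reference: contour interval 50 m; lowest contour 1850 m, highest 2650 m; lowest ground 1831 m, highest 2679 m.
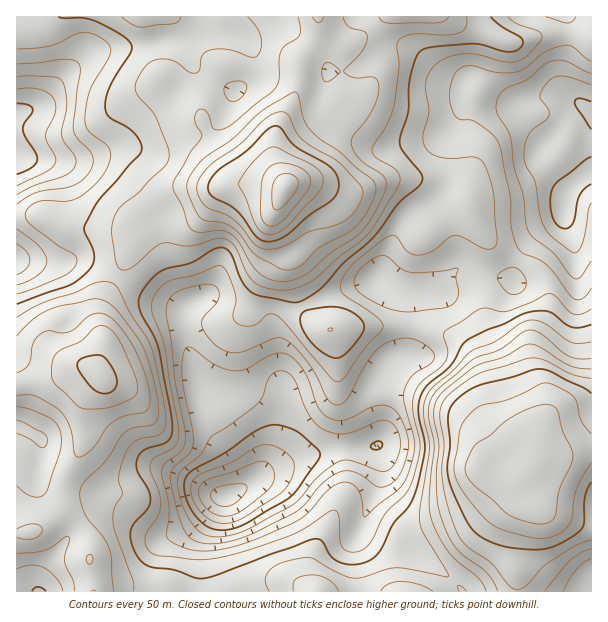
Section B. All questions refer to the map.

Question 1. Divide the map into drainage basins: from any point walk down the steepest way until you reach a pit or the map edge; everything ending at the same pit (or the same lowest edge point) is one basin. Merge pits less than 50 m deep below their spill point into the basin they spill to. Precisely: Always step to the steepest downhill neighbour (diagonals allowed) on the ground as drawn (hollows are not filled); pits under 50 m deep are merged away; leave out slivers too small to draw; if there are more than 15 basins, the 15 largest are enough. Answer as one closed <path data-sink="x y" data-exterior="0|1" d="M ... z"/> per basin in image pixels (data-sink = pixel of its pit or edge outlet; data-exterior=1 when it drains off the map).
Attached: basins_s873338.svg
<path data-sink="225 497" data-exterior="0" d="M384 16l-117 0 7 14 21 26 3 6 0 12-38-1-23-7-13-2-6 5-13 26-4 20-5-11-19-19-13-9-4 1-2 12 5 9 11 11 28 10 10 22 22 35 8 6 18 1-30 1-21 4-17-1-18 3-22 14-19 18 0 20-9 22-22 42-2 21 3 24-6 15 0 6 5 6-17 26-1 37-18 38-4 27-4 7 8 1 5 3 11 11 6 12 2 26 5 26 421 0 1-17-5-14 0-15 8-28 7-10 7-2 48 18 10 1 0-75-16 1-9 3-28 0-1-10-5-5-21-5-9-4-13-17-3-9 0-14-6-19-11-20-11-11-25-10-18-4-63 0-29 4-6-4-16-18-12-38 0-19-16-33 3-14 6-12 0-3-3-1 6-3-2-26 6-12 34-29 16-19 3-51-3-4 7 0 10-4z"/><path data-sink="563 209" data-exterior="0" d="M591 16l-205 0-29 24-15 5 1 3-3 51-6 9-29 25-17 19-4 7 2 26-12 28 2 9 14 29 0 19 10 30 7 15 11 11 6 4 29-4 63 0 18 4 25 10 11 11 11 20 6 19 0 14 6 15 14 14 26 6 5 5 1 10 28 0 25-5z"/><path data-sink="17 155" data-exterior="1" d="M266 16l-249 0-1 199 26 1 32 12 48 2 9-2 3-9 10-9 23-17 7-3 18-3 17 1 21-4 30 0-18-2-8-6-22-35-10-22-28-10-11-11-5-9 0-9 3-4 3 0 13 9 19 19 5 11 4-20 13-26 6-5 13 2 23 7 37 1 1-12-3-6-13-15z"/><path data-sink="17 260" data-exterior="1" d="M42 216l-26 0 1 169 39-7 19-11 14 0 8 4 6-20-3-24 2-21 22-42 10-27-2-11-10 4-48-2z"/><path data-sink="18 426" data-exterior="0" d="M89 367l-14 0-19 11-40 8 1 148 16-2 6-3 14-11 9-12 4-27 18-38 1-37 17-26-7-8z"/><path data-sink="591 591" data-exterior="1" d="M534 506l-4 0-7 6-9 27-2 22 5 14 0 16 74 1 1-65-37-11z"/><path data-sink="39 591" data-exterior="1" d="M66 514l-10 2-23 16-17 2 1 58 77-1-6-51-6-12z"/>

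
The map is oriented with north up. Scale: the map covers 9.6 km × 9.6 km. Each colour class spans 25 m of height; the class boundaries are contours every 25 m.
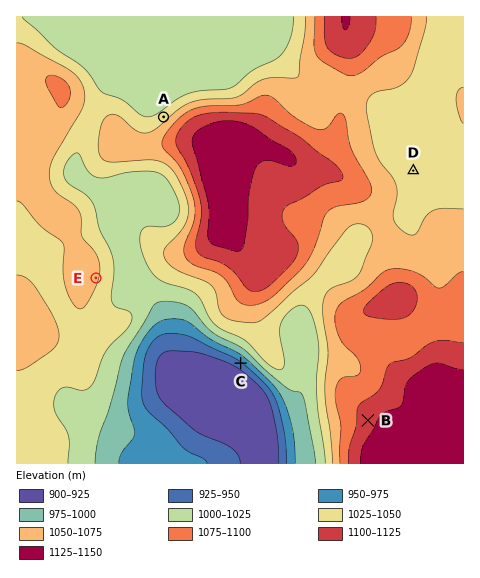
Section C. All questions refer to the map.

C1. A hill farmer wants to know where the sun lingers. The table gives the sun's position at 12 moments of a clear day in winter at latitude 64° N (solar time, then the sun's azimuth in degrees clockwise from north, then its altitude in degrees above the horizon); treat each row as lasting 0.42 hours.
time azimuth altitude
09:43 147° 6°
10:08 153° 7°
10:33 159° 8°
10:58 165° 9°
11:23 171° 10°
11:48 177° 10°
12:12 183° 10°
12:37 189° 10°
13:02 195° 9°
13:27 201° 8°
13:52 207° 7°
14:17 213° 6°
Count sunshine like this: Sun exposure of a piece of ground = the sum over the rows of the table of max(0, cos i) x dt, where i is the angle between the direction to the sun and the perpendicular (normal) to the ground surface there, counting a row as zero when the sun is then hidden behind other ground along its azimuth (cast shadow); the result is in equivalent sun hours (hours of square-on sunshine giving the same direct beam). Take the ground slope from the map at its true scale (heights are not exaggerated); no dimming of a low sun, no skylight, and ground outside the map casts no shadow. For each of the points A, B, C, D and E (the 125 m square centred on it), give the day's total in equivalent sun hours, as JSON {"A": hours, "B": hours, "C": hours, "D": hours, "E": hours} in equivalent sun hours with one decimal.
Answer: {"A": 0.3, "B": 0.7, "C": 1.4, "D": 0.7, "E": 0.8}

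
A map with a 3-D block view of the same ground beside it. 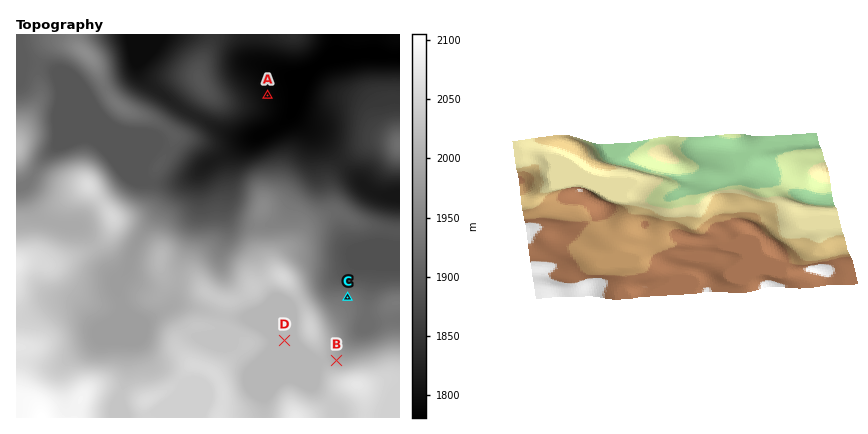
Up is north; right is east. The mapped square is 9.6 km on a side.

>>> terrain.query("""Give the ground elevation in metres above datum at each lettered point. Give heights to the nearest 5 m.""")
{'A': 1795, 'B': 2000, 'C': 1930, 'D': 2015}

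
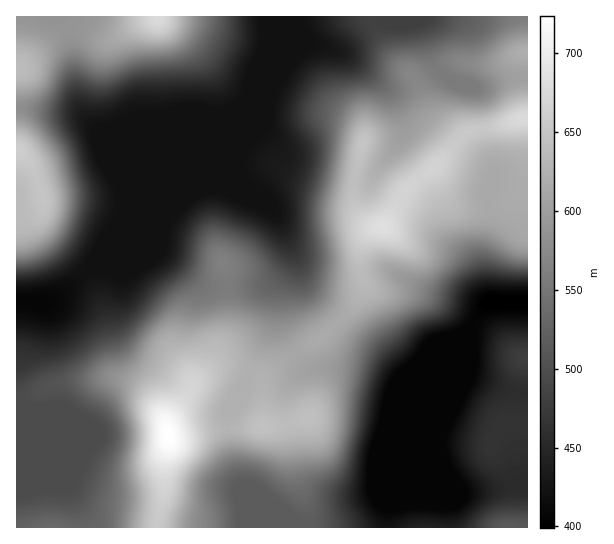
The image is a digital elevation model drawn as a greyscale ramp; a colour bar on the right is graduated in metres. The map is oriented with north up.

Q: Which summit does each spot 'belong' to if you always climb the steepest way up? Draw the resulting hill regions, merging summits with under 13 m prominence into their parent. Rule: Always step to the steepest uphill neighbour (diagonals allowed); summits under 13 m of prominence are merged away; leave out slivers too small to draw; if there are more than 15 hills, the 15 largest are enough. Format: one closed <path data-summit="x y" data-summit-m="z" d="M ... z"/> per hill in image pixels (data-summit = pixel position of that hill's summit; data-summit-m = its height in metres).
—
<path data-summit="382 227" data-summit-m="684" d="M409 16l-143 0-1 34-26 68-94 93 53-22 12-2 13 1 18 5 29 14 9 11 14 40-1 8-12 24 0 27 4 18 12 22 9 10 5 2 40 0 25 7 16 8 6 0 26-12 35-35 15-11 10-17 8-7-6-12-2-44 6-28-1-28 7-20-14-36-4-40-3-6-21-7-14-10-7-12-12-38z"/><path data-summit="169 437" data-summit-m="724" d="M215 187l-17 2-52 23-61 61-32 27-6 3-31-1 1 226 286-1-36-28-24-12-8-20-6-30 0-26 42-81 4-23 0-17 14-24 2-17-12-31-9-11-29-14z"/><path data-summit="262 426" data-summit-m="646" d="M291 251l-2 15-14 24 0 17-4 23-42 81 2 38 8 30 4 9 24 11 36 29 83 0 2-22 71-168-36 34-26 12-6 0-16-8-25-7-40 0-5-2-9-10-12-22-4-18 0-27 12-24 1-8z"/><path data-summit="158 17" data-summit-m="678" d="M265 16l-204 1 8 14 6 51 5 25 7 12 12 14 25 65-1 19-12 28 128-127 26-68 2-20z"/><path data-summit="17 150" data-summit-m="662" d="M27 108l-11 1 0 192 31 2 24-18 38-38 14-30 1-19-25-65-16-16-8-4-26-1z"/><path data-summit="527 358" data-summit-m="479" d="M527 303l-38 0-6 6-11 18 0 30-32 80 0 12 4 14 19 30 65-11z"/><path data-summit="509 527" data-summit-m="515" d="M471 328l-12 10-7 13-64 155-1 22 141-1-1-44-64 10-14-19-8-19 0-24 31-74z"/><path data-summit="527 118" data-summit-m="678" d="M527 77l-16 0-36 12 4 12 2 33 14 36-7 20 1 28-6 28 2 44 3 9 3 4 37-1z"/><path data-summit="527 53" data-summit-m="621" d="M527 16l-118 1 11 4 12 38 8 14 13 8 21 7 7 0 30-11 17 0z"/><path data-summit="17 70" data-summit-m="638" d="M61 16l-45 1 0 90 59 6 11 7-6-13-4-17-7-59z"/>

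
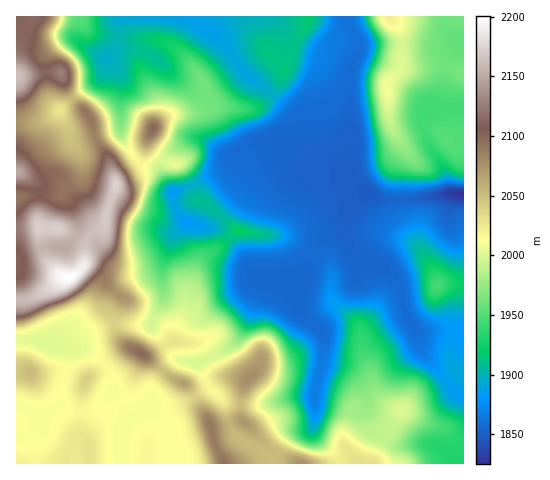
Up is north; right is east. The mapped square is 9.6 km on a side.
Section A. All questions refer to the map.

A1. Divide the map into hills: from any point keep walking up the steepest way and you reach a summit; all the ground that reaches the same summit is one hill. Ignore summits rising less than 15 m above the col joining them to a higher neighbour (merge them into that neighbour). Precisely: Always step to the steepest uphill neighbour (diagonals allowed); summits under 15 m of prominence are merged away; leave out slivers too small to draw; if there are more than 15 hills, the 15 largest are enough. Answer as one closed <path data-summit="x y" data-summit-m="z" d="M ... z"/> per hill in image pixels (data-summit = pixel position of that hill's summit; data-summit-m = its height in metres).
<path data-summit="69 278" data-summit-m="2201" d="M108 58l-7 18-28 22-13 12 12 33 7 9 3 9-2 17-11 6-6 8 0 4 13 18 2 16-7 13-7 5-19-1-23 7-6 5 0 81 18-1 15 6 25 2 13-11 23-11 41 0 24 33 13 4 12 0 37-20 11-20 13-41 3-3 15 2 16 5 1 13 6 15 21 21 1 22-9 37 1 23-2 16 2 5 22 21 1 5 124 1 1-130-13-3-34 0-11-17-6-27-8-14-13-9-18-3-9-9-6-18 0-13 7-13 17-14-19-12-7-11-32-7-12-6-14-11-12-5-16 0-21 12-12 1-18-14-11-4-11 4-21 17-3 11 6 16-12-16-10-3-9-6-15-24 1-55-4-11z"/><path data-summit="389 17" data-summit-m="2022" d="M463 16l-115 1 0 4 11 21 0 8-9 27 2 66-5 18 0 12 9 12 21 13 18 2 23-1 27-6 19 1z"/><path data-summit="307 21" data-summit-m="1916" d="M348 16l-158 1 28 19 9 10 14 23 51 43 5 14 1 18 10 12 17 8 18 4 4 4 5-29-2-66 9-27 0-8-11-21z"/><path data-summit="153 129" data-summit-m="2099" d="M126 48l-10 2-8 7 14 24-1 55 16 25 8 5 10 3 7 8-1-12 3-7 21-17 8-4 14 4 18 14 12-1 21-12 16 0 12 5 14 11 12 6 34 8-3-4-18-4-17-8-10-12-1-18-5-14-47-39-4 1-26 20-12 2-17-10-35-32-11-4z"/><path data-summit="437 286" data-summit-m="1944" d="M456 193l-61 7-11 0-16-6-15 14-7 13 0 13 6 18 9 9 18 3 13 9 8 14 6 27 8 14 5 4 32-1 13 2 0-138z"/><path data-summit="250 377" data-summit-m="2078" d="M273 278l-9 0-3 3-13 41-11 20-20 12-19 9 12 26 17 13 30 4 37-10 17 0 5-4 8-36-1-22-21-21-6-15-1-13z"/><path data-summit="17 76" data-summit-m="2164" d="M123 16l-106 0-1 106 26-1 15-8 16-15 22-16 6-6 6-17 9-12 3-22z"/><path data-summit="224 463" data-summit-m="2092" d="M209 388l-37 20-12 0-6-2-6 1 20 21 6 23 0 13 97 0 3-11 14-18 20-5 4-3 3-6 1-15-2-11-20 1-17 6-27 4-23-4z"/><path data-summit="87 379" data-summit-m="2040" d="M67 347l-2 1 3 3 0 11-6 23-2 17-21 16 0 6-6 6-17 8 0 25 106 1 1-37 7-11-20-21 3-9-1-11-4-7-16-15-7-3z"/><path data-summit="141 354" data-summit-m="2098" d="M131 324l-16 0-12 4-16 8-13 11-7 1 18 2 11 6 12 12 5 10-3 17 20 20 17-7 4-4 0-18 4-7 13-15 9-6-8-7-18-26z"/><path data-summit="17 172" data-summit-m="2151" d="M60 110l-21 12-23 1 1 75 17-4 26 0 9-10 9-5 3-4 0-18-9-14-4-14z"/><path data-summit="29 372" data-summit-m="2052" d="M34 339l-18 2 0 64 24 12 20-15 0-11 6-17 2-23-4-4-15-2z"/><path data-summit="57 229" data-summit-m="2173" d="M62 192l-2 2-26 0-18 5 1 60 5-5 23-7 19 1 7-5 7-13 0-9-6-14-9-11z"/><path data-summit="183 383" data-summit-m="2068" d="M178 359l-10 5-13 15-4 7 2 14-2 6 21 2 38-20-13-26-9 0z"/><path data-summit="301 463" data-summit-m="2076" d="M313 426l-5 4-20 5-14 18-2 10 67 1-1-6-22-21z"/>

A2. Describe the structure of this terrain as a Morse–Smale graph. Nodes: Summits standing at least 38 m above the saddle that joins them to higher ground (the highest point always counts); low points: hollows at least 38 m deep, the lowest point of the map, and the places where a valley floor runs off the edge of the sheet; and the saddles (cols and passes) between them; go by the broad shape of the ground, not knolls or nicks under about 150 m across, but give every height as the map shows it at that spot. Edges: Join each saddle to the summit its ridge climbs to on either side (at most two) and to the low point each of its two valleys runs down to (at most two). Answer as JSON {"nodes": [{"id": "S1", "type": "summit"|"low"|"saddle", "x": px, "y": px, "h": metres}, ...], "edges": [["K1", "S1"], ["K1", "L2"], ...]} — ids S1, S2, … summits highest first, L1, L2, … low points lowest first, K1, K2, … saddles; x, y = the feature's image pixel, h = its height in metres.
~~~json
{"nodes": [
{"id": "S1", "type": "summit", "x": 69, "y": 277, "h": 2201},
{"id": "S2", "type": "summit", "x": 18, "y": 76, "h": 2164},
{"id": "S3", "type": "summit", "x": 17, "y": 173, "h": 2151},
{"id": "S4", "type": "summit", "x": 153, "y": 129, "h": 2099},
{"id": "S5", "type": "summit", "x": 141, "y": 354, "h": 2098},
{"id": "S6", "type": "summit", "x": 224, "y": 462, "h": 2092},
{"id": "S7", "type": "summit", "x": 389, "y": 18, "h": 2022},
{"id": "S8", "type": "summit", "x": 437, "y": 286, "h": 1944},
{"id": "L1", "type": "low", "x": 463, "y": 195, "h": 1825},
{"id": "L2", "type": "low", "x": 50, "y": 344, "h": 2000},
{"id": "K1", "type": "saddle", "x": 41, "y": 195, "h": 2104},
{"id": "K2", "type": "saddle", "x": 73, "y": 98, "h": 2055},
{"id": "K3", "type": "saddle", "x": 195, "y": 397, "h": 2041},
{"id": "K4", "type": "saddle", "x": 115, "y": 325, "h": 2040},
{"id": "K5", "type": "saddle", "x": 138, "y": 162, "h": 2018},
{"id": "K6", "type": "saddle", "x": 210, "y": 358, "h": 2000},
{"id": "K7", "type": "saddle", "x": 118, "y": 36, "h": 1901},
{"id": "K8", "type": "saddle", "x": 272, "y": 94, "h": 1897},
{"id": "K9", "type": "saddle", "x": 452, "y": 332, "h": 1883},
{"id": "K10", "type": "saddle", "x": 351, "y": 31, "h": 1861},
{"id": "K11", "type": "saddle", "x": 400, "y": 199, "h": 1854}],
"edges": [["K1", "S1"], ["K1", "S3"], ["K1", "L1"], ["K2", "S1"], ["K2", "S2"], ["K2", "L1"], ["K3", "S5"], ["K3", "S6"], ["K3", "L1"], ["K3", "L2"], ["K4", "S1"], ["K4", "S5"], ["K4", "L1"], ["K4", "L2"], ["K5", "S1"], ["K5", "S4"], ["K5", "L1"], ["K6", "S1"], ["K6", "S6"], ["K6", "L1"], ["K7", "S2"], ["K7", "S4"], ["K7", "L1"], ["K8", "S1"], ["K8", "S4"], ["K8", "L1"], ["K9", "S1"], ["K9", "S8"], ["K9", "L1"], ["K10", "S1"], ["K10", "S7"], ["K10", "L1"], ["K11", "S7"], ["K11", "S8"], ["K11", "L1"]]}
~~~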